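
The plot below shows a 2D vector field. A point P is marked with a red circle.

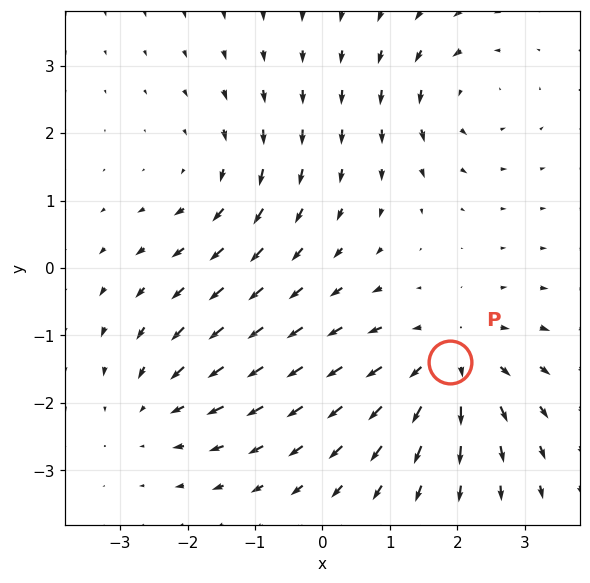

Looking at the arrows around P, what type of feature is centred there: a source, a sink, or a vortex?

source

At P (1.9, -1.4) the arrows spread outward. Divergence about +4, curl ≈0 — positive divergence with near-zero curl is a source.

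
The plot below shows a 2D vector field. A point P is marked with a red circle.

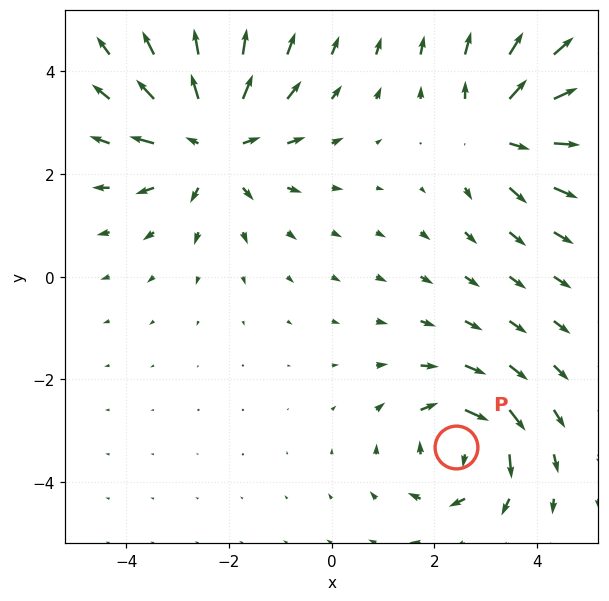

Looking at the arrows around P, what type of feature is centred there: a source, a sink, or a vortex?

vortex

At P (2.4, -3.3) the arrows circulate clockwise. Divergence ≈0, curl about -4 — near-zero divergence with nonzero curl is a vortex.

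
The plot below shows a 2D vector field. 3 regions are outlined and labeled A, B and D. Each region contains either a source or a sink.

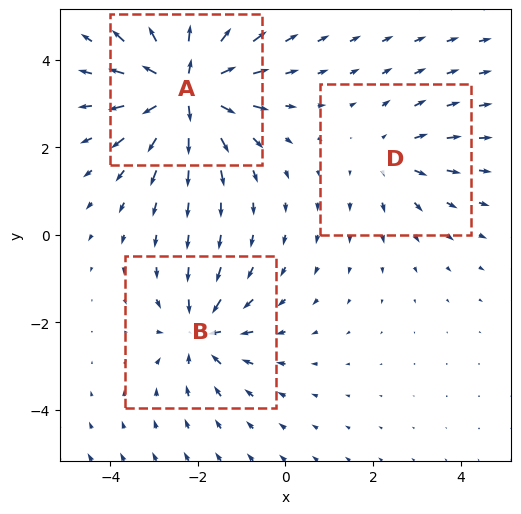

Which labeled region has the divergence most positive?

A

Divergence at each region's feature centre — A: about +7, B: about -4, D: about +2. Region A is most positive.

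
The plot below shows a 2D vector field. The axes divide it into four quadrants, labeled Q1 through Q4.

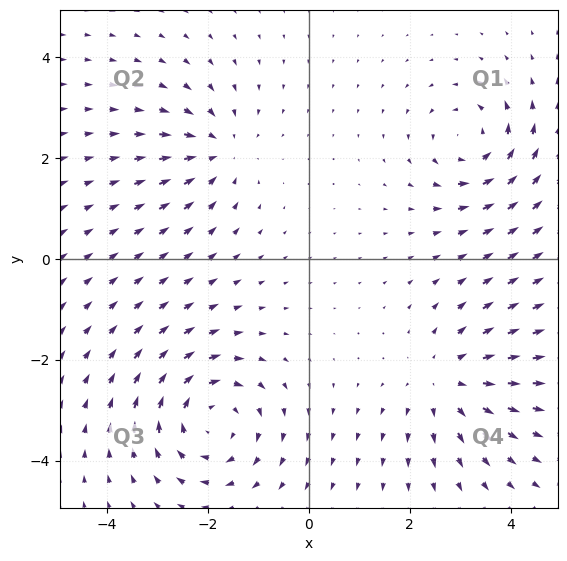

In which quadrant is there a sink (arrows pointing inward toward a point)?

The sink sits at approximately (-1.8, 2.1), which lies in quadrant Q2. The divergence there is about -3, negative as expected for a sink.

Q2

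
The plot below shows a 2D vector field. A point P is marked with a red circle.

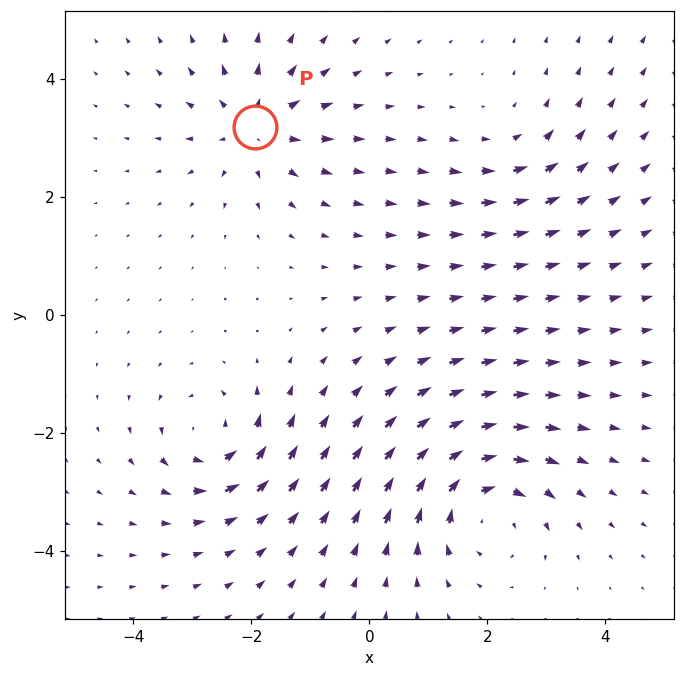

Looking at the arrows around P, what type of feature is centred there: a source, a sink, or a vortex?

At P (-1.9, 3.2) the arrows spread outward. Divergence about +4, curl ≈0 — positive divergence with near-zero curl is a source.

source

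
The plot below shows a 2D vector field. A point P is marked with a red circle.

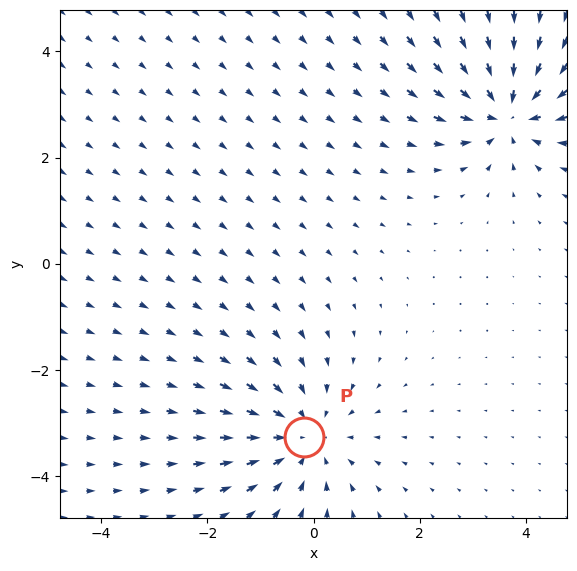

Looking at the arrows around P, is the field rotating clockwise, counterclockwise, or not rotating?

Near P at (-0.2, -3.3) the arrows show no circulation. The curl there is ≈0.

not rotating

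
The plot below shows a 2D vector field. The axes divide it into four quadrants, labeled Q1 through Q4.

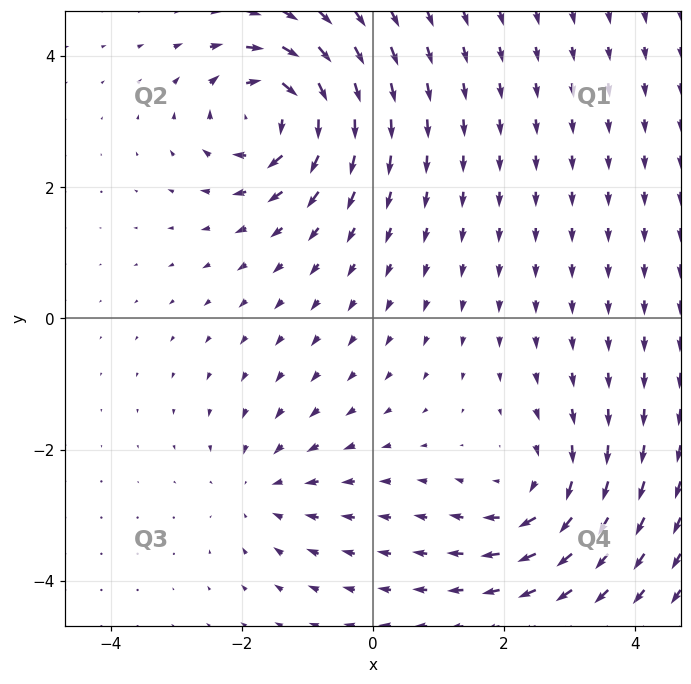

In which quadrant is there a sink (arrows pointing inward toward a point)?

Q3

The sink sits at approximately (-1.7, -2.6), which lies in quadrant Q3. The divergence there is about -3, negative as expected for a sink.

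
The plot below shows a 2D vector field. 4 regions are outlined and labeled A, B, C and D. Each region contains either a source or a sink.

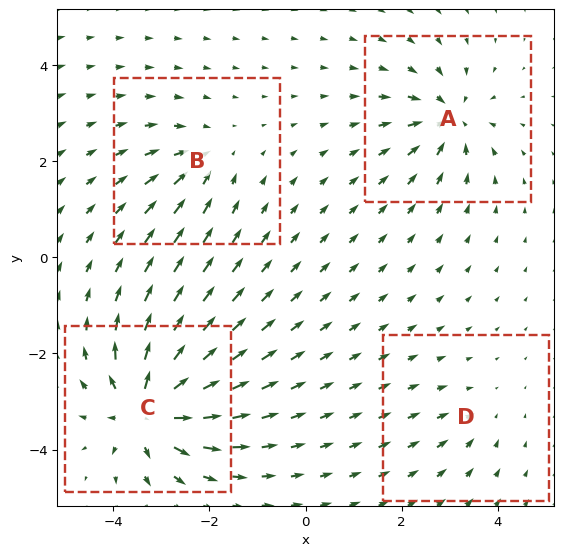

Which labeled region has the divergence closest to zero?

D

Divergence at each region's feature centre — A: about -6, B: about -4, C: about +9, D: about -3. Region D is closest to zero.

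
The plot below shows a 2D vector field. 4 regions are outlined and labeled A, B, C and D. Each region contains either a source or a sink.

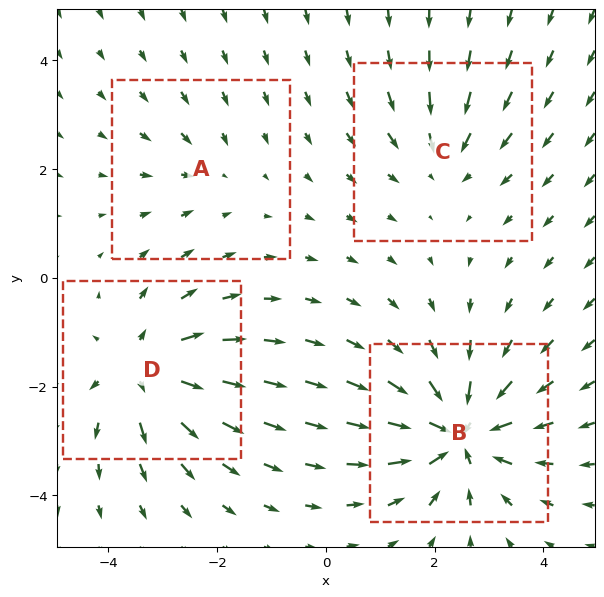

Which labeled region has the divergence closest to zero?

Divergence at each region's feature centre — A: about -2, B: about -7, C: about -3, D: about +5. Region A is closest to zero.

A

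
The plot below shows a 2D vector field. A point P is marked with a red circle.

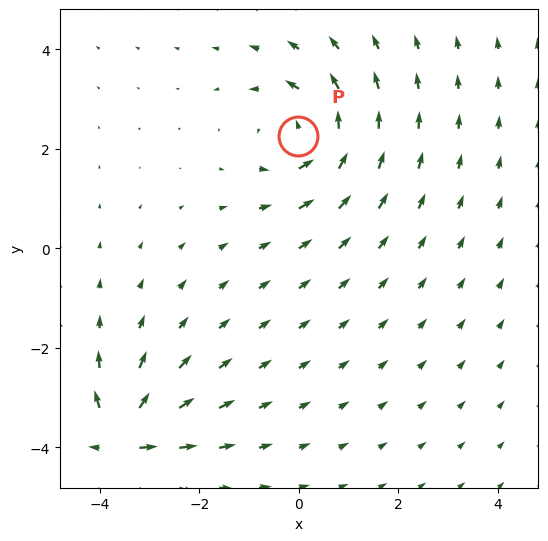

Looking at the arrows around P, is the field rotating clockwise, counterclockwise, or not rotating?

Near P at (-0.0, 2.3) the arrows circulate counterclockwise. The curl (z-component) there is about +3; positive curl means counterclockwise rotation.

counterclockwise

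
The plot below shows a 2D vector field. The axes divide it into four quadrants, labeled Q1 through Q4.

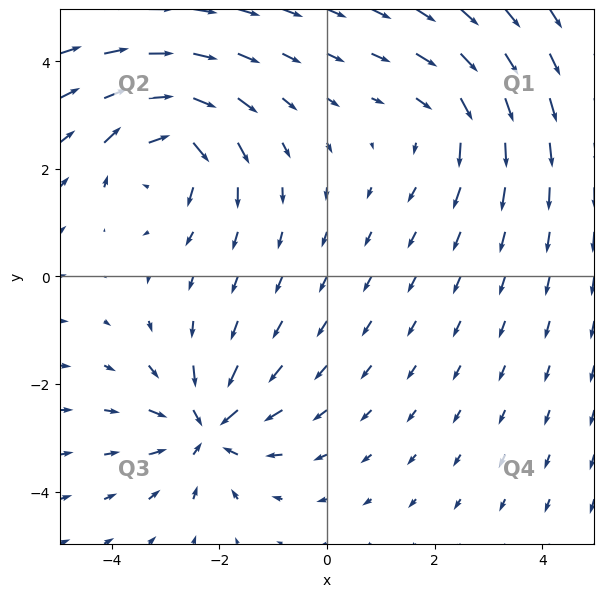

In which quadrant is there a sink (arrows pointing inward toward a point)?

Q3

The sink sits at approximately (-2.2, -2.8), which lies in quadrant Q3. The divergence there is about -5, negative as expected for a sink.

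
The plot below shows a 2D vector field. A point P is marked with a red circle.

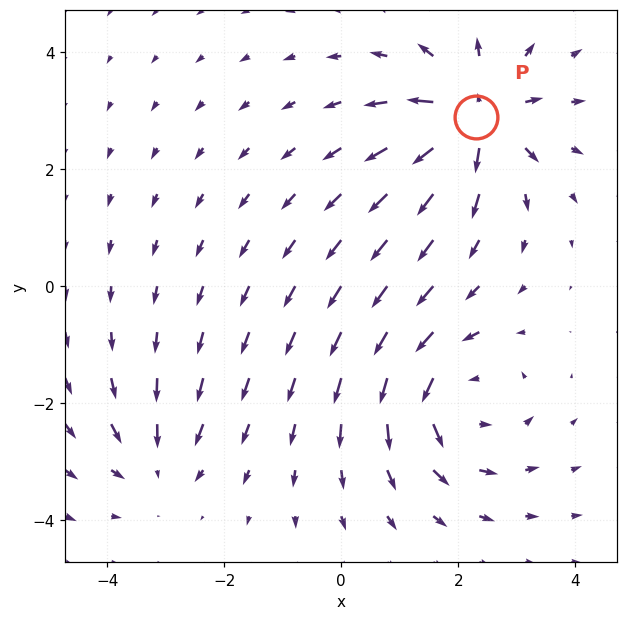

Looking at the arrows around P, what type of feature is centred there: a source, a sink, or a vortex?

At P (2.3, 2.9) the arrows spread outward. Divergence about +6, curl ≈0 — positive divergence with near-zero curl is a source.

source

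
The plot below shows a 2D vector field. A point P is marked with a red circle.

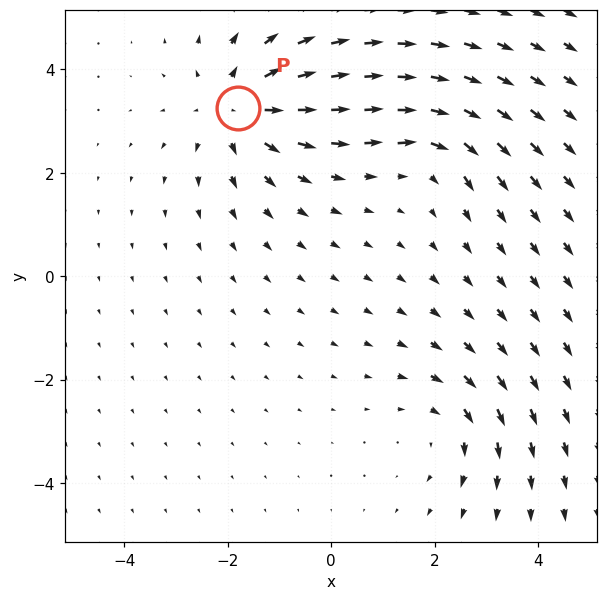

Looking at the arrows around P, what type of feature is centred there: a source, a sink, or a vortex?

source

At P (-1.8, 3.2) the arrows spread outward. Divergence about +4, curl ≈0 — positive divergence with near-zero curl is a source.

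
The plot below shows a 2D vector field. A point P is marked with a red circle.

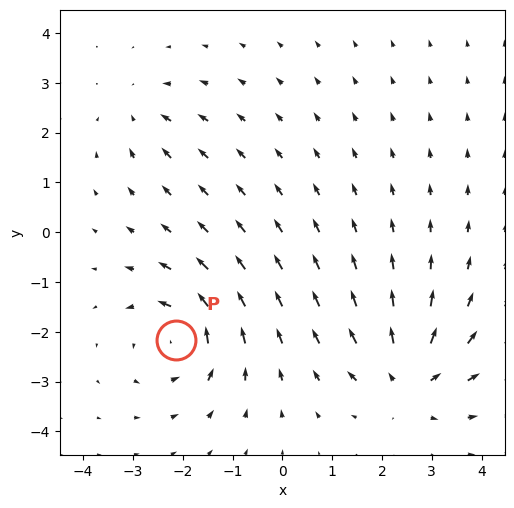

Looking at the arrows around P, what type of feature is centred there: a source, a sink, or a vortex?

vortex

At P (-2.1, -2.2) the arrows circulate counterclockwise. Divergence ≈0, curl about +6 — near-zero divergence with nonzero curl is a vortex.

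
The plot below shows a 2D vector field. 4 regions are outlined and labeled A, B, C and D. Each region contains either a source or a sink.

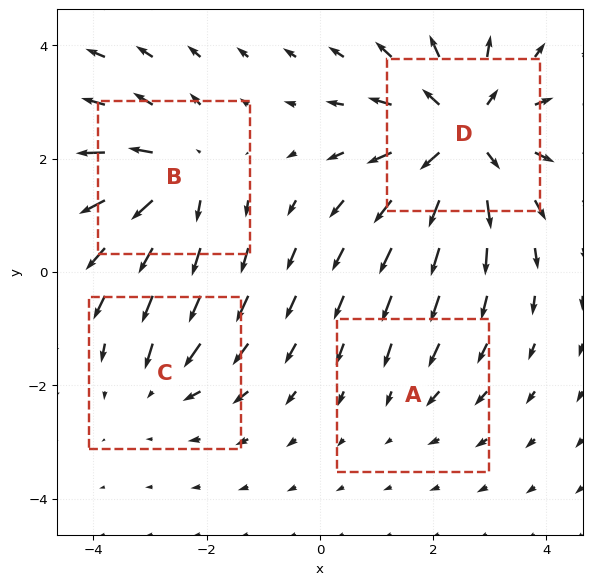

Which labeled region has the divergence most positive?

D

Divergence at each region's feature centre — A: about -2, B: about +4, C: about -3, D: about +6. Region D is most positive.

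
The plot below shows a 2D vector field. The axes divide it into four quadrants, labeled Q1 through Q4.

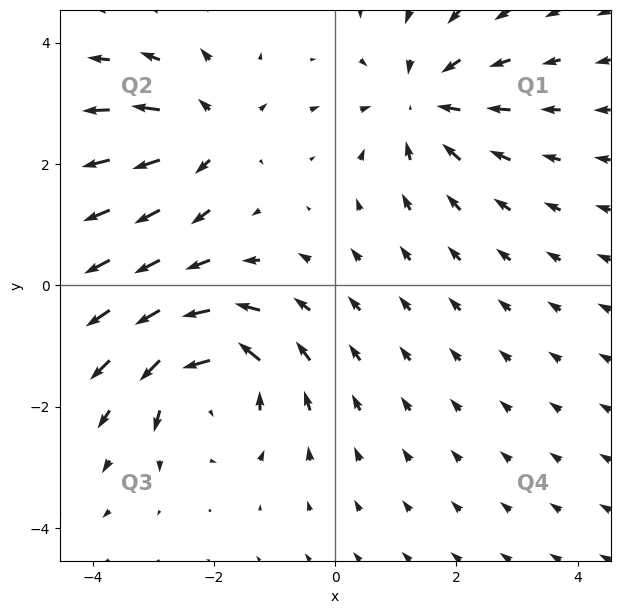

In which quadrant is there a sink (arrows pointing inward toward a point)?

Q1

The sink sits at approximately (1.5, 3.0), which lies in quadrant Q1. The divergence there is about -3, negative as expected for a sink.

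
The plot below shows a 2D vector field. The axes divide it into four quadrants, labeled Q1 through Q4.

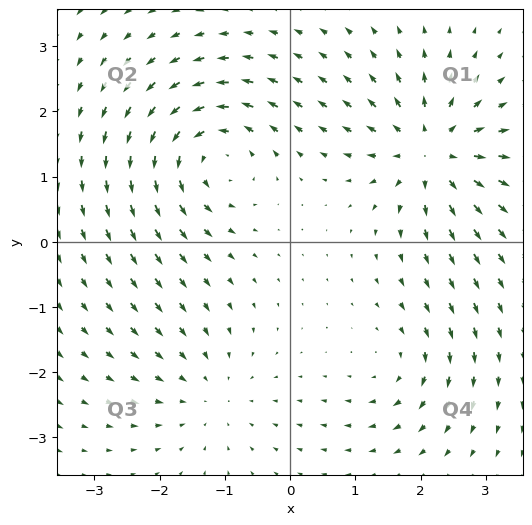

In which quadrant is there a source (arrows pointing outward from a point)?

The source sits at approximately (2.2, 1.4), which lies in quadrant Q1. The divergence there is about +6, positive as expected for a source.

Q1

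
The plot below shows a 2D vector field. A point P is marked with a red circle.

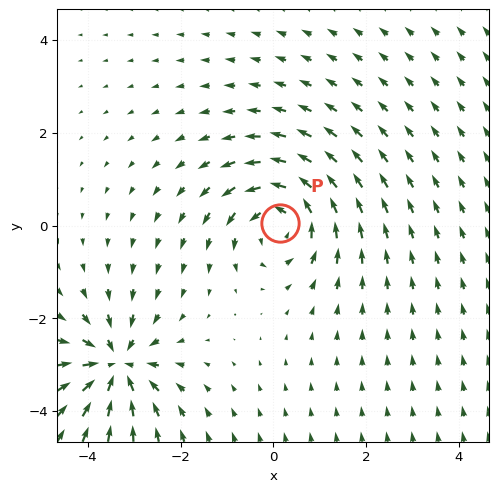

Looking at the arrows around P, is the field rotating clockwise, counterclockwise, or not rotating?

counterclockwise

Near P at (0.2, 0.1) the arrows circulate counterclockwise. The curl (z-component) there is about +4; positive curl means counterclockwise rotation.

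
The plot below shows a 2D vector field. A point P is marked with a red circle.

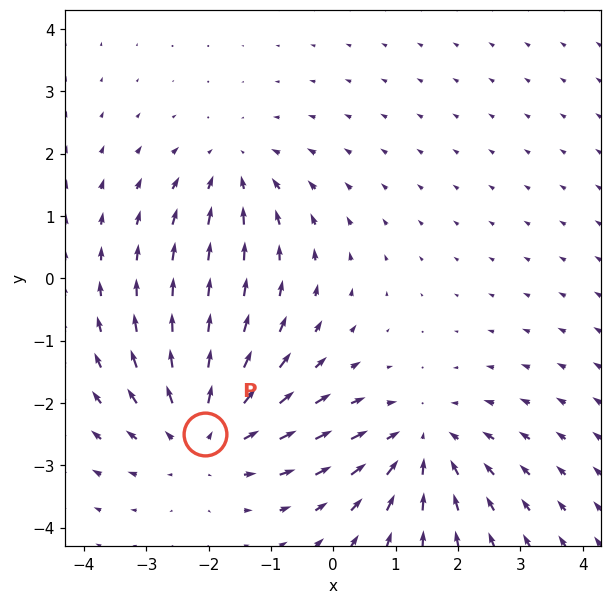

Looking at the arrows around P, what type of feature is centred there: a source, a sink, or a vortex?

At P (-2.1, -2.5) the arrows spread outward. Divergence about +4, curl ≈0 — positive divergence with near-zero curl is a source.

source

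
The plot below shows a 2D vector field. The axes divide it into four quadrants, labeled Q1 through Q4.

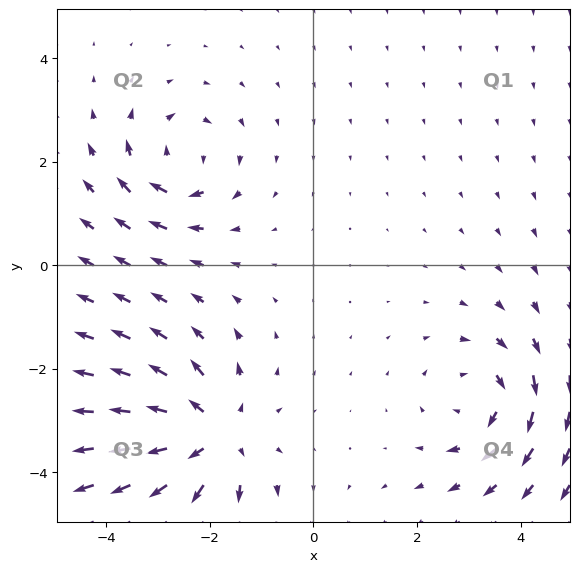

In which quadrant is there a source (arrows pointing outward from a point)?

The source sits at approximately (-2.0, -3.3), which lies in quadrant Q3. The divergence there is about +5, positive as expected for a source.

Q3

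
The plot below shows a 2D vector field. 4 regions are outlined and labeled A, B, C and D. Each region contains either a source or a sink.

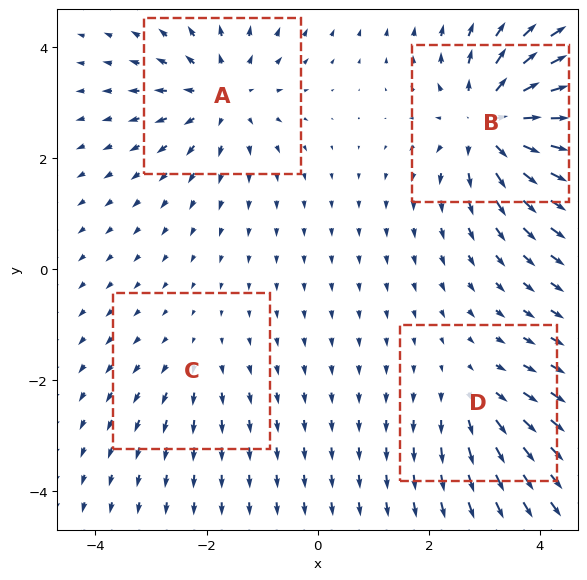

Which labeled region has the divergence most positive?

B

Divergence at each region's feature centre — A: about +5, B: about +7, C: about +2, D: about +3. Region B is most positive.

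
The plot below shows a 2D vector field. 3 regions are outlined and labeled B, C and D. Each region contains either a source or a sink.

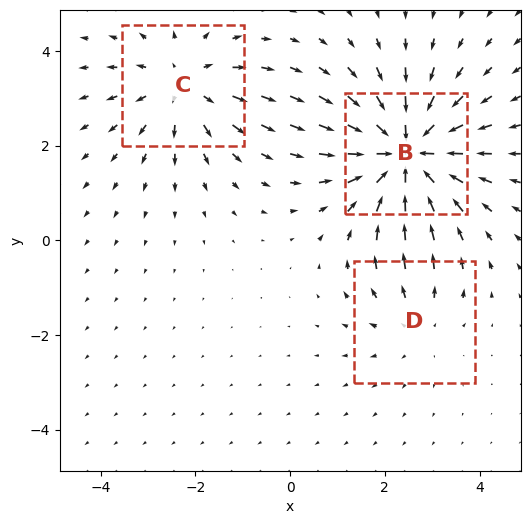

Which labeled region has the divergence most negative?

Divergence at each region's feature centre — B: about -5, C: about +3, D: about +2. Region B is most negative.

B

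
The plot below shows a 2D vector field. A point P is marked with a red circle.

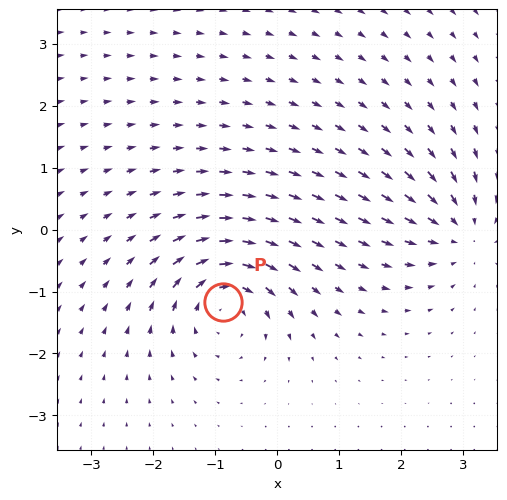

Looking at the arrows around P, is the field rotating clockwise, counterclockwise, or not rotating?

Near P at (-0.9, -1.2) the arrows circulate clockwise. The curl (z-component) there is about -7; negative curl means clockwise rotation.

clockwise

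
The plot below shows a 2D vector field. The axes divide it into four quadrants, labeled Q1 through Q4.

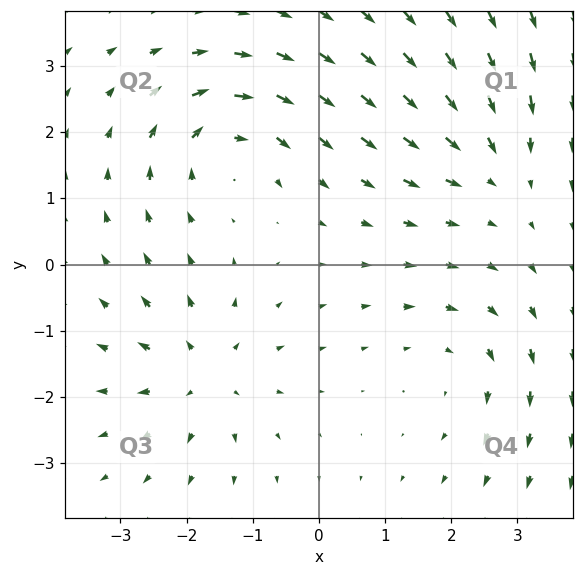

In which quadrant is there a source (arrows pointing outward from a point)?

Q3

The source sits at approximately (-1.7, -1.7), which lies in quadrant Q3. The divergence there is about +4, positive as expected for a source.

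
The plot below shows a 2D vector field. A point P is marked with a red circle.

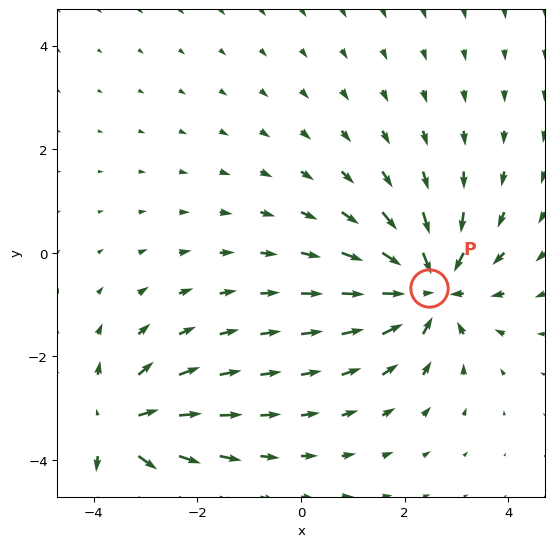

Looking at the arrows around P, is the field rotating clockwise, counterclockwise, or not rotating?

Near P at (2.5, -0.7) the arrows show no circulation. The curl there is ≈0.

not rotating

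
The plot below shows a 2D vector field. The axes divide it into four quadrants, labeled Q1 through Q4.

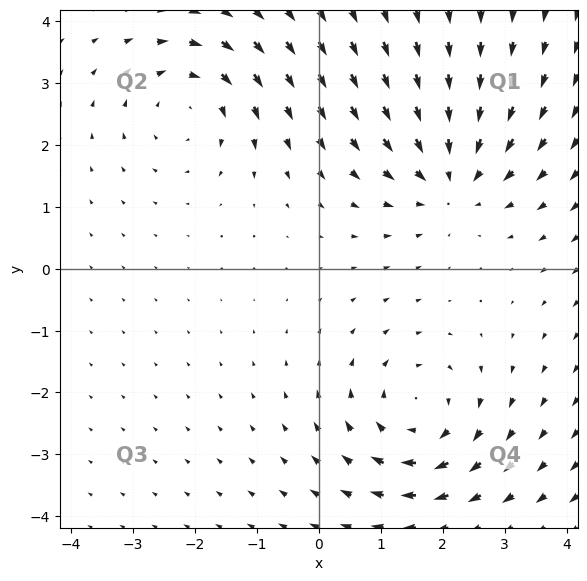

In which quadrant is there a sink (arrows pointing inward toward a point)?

The sink sits at approximately (2.1, 1.5), which lies in quadrant Q1. The divergence there is about -4, negative as expected for a sink.

Q1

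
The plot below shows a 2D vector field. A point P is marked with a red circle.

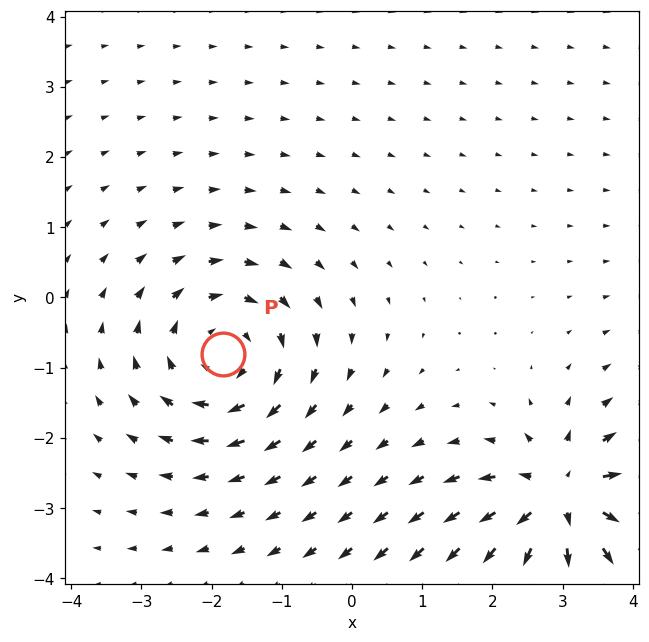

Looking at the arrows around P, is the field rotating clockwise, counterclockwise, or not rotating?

Near P at (-1.8, -0.8) the arrows circulate clockwise. The curl (z-component) there is about -3; negative curl means clockwise rotation.

clockwise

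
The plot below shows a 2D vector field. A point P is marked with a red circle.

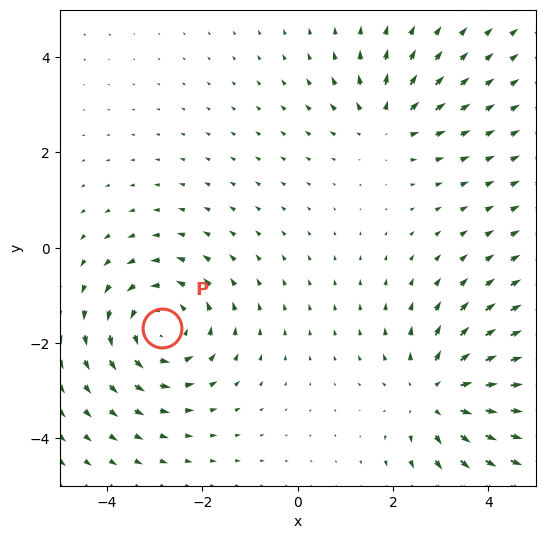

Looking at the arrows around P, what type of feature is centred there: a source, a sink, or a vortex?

At P (-2.9, -1.7) the arrows circulate counterclockwise. Divergence ≈0, curl about +4 — near-zero divergence with nonzero curl is a vortex.

vortex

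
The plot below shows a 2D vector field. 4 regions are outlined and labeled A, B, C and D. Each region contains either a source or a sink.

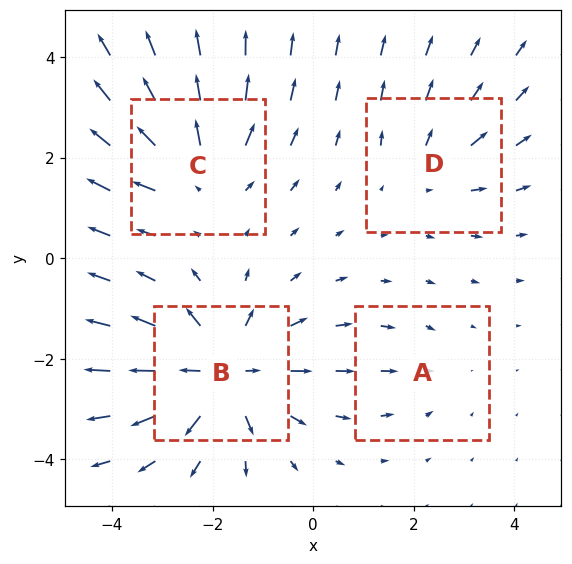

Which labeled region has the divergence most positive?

Divergence at each region's feature centre — A: about -2, B: about +7, C: about +5, D: about +3. Region B is most positive.

B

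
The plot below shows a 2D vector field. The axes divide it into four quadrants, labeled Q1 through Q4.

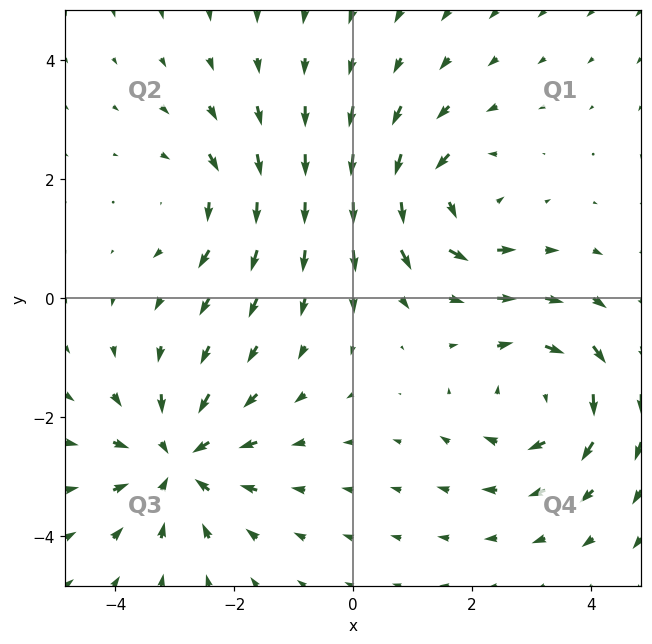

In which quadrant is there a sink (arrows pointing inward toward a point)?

The sink sits at approximately (-3.0, -2.7), which lies in quadrant Q3. The divergence there is about -4, negative as expected for a sink.

Q3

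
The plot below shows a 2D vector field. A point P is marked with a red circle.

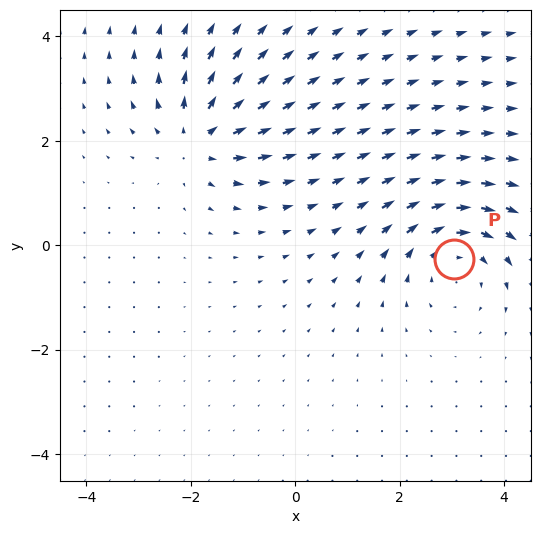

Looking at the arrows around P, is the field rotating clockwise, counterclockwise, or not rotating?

Near P at (3.0, -0.3) the arrows circulate clockwise. The curl (z-component) there is about -5; negative curl means clockwise rotation.

clockwise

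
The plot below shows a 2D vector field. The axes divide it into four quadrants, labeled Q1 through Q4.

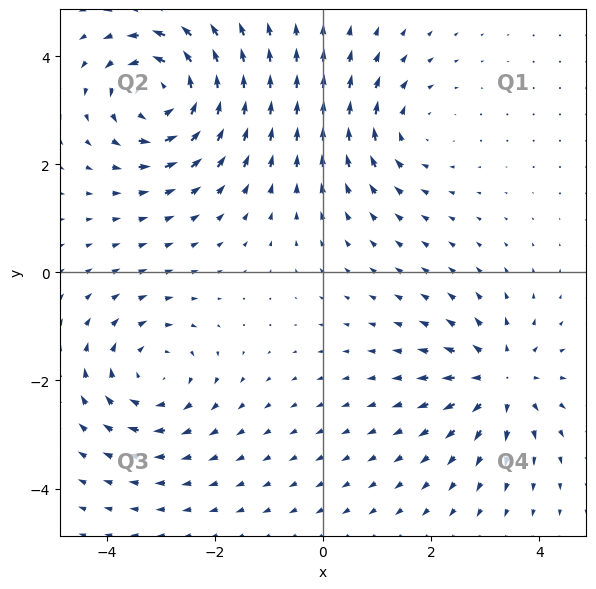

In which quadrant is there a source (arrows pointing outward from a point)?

Q4

The source sits at approximately (3.3, -2.0), which lies in quadrant Q4. The divergence there is about +4, positive as expected for a source.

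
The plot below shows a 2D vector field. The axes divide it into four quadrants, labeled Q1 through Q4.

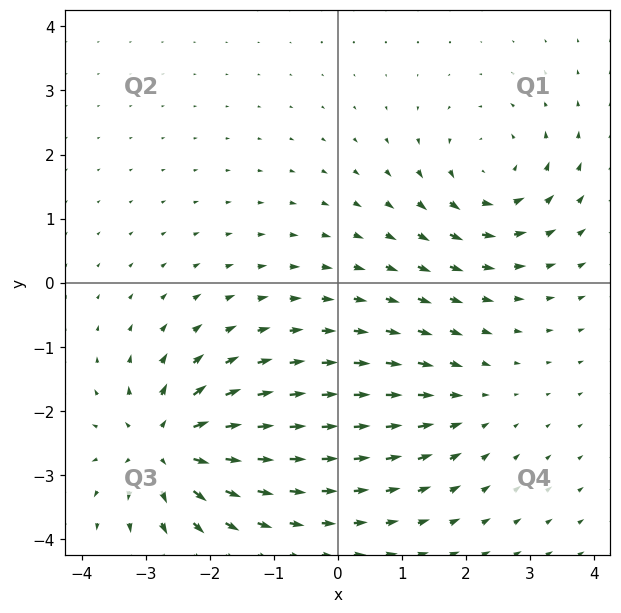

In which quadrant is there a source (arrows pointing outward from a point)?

Q3

The source sits at approximately (-2.7, -2.6), which lies in quadrant Q3. The divergence there is about +7, positive as expected for a source.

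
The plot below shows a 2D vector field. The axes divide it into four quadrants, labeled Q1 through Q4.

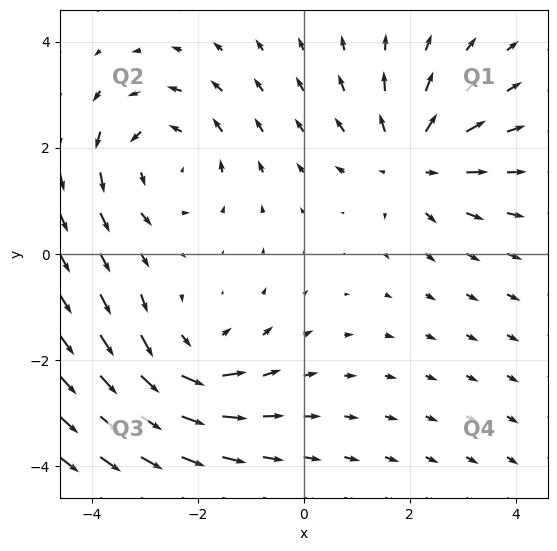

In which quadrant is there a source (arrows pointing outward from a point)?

Q1

The source sits at approximately (2.0, 1.7), which lies in quadrant Q1. The divergence there is about +4, positive as expected for a source.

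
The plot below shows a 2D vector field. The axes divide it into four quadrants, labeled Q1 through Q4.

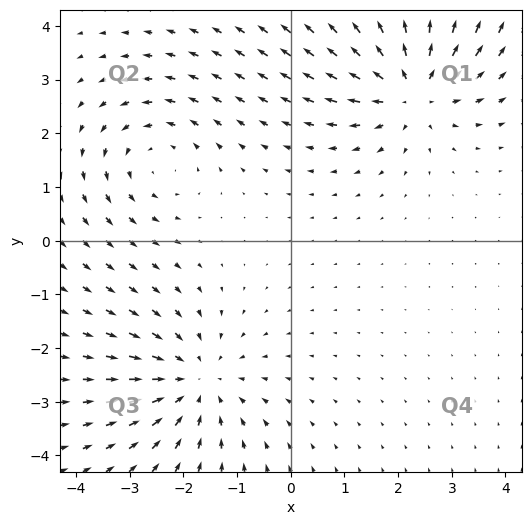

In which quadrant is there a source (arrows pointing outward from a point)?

Q1

The source sits at approximately (2.2, 2.9), which lies in quadrant Q1. The divergence there is about +5, positive as expected for a source.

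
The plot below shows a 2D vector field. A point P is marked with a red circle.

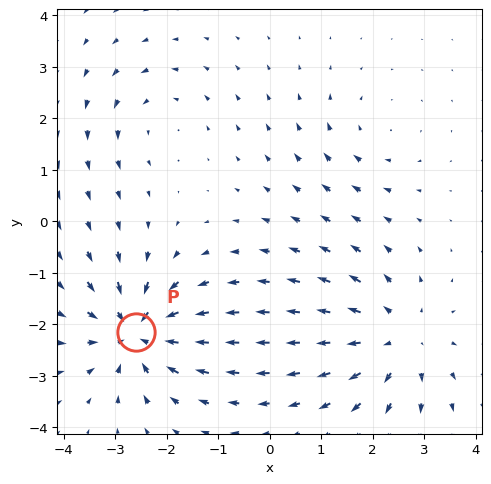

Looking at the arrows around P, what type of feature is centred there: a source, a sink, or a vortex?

sink

At P (-2.6, -2.2) the arrows converge inward. Divergence about -6, curl ≈0 — negative divergence with near-zero curl is a sink.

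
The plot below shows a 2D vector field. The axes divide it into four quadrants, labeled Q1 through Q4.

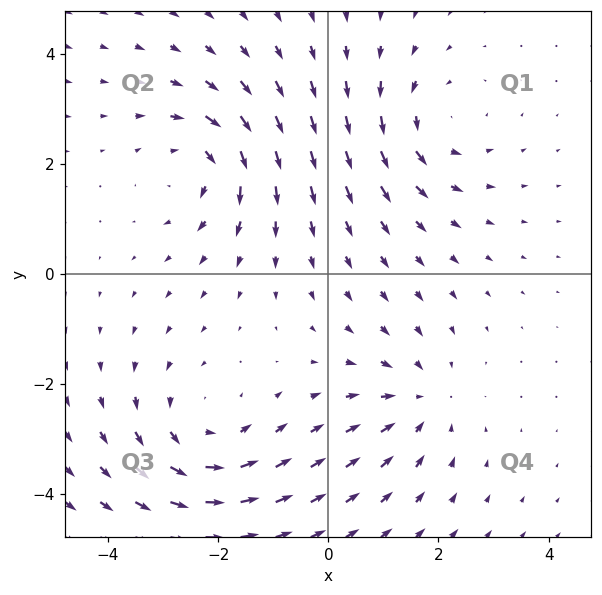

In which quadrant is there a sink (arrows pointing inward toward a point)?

Q4

The sink sits at approximately (1.7, -2.3), which lies in quadrant Q4. The divergence there is about -2, negative as expected for a sink.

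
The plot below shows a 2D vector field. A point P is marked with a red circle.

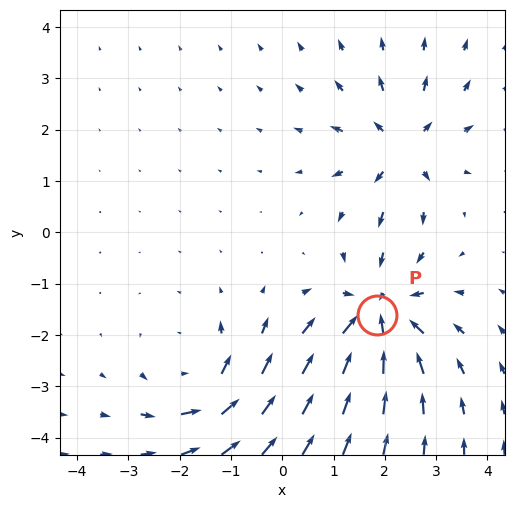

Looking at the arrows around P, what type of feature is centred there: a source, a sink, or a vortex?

At P (1.9, -1.6) the arrows converge inward. Divergence about -4, curl ≈0 — negative divergence with near-zero curl is a sink.

sink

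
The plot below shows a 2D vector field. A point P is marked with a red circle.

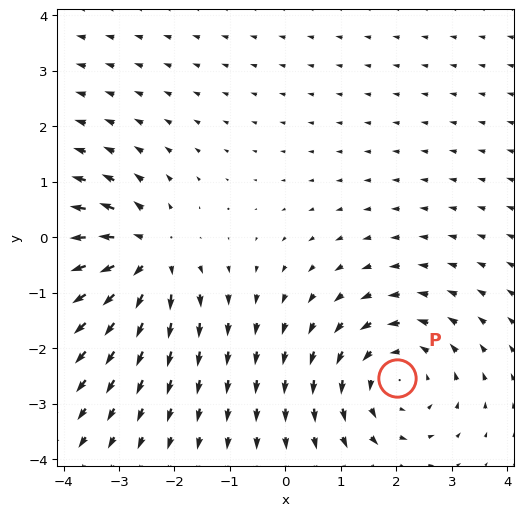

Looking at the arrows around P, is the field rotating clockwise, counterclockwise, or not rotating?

Near P at (2.0, -2.5) the arrows circulate counterclockwise. The curl (z-component) there is about +2; positive curl means counterclockwise rotation.

counterclockwise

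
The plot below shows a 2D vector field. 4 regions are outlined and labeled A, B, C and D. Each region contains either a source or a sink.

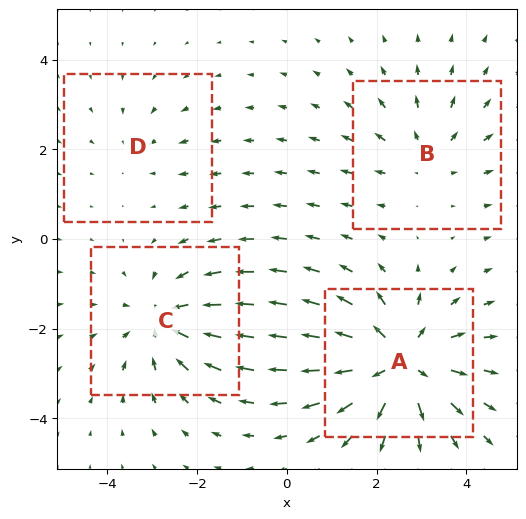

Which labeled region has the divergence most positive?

Divergence at each region's feature centre — A: about +6, B: about +3, C: about -4, D: about -2. Region A is most positive.

A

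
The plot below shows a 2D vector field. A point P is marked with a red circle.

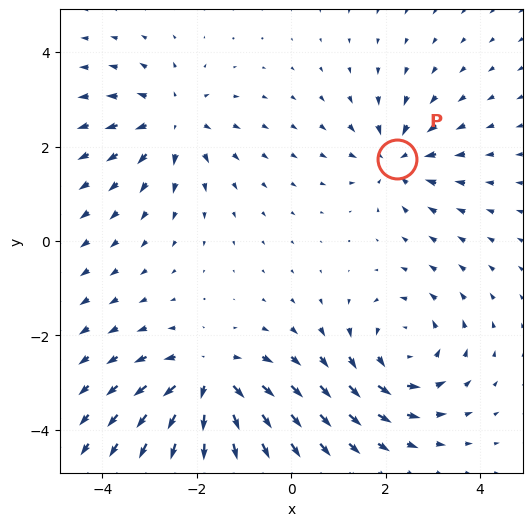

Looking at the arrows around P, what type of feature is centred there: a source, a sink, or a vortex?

sink

At P (2.2, 1.7) the arrows converge inward. Divergence about -4, curl ≈0 — negative divergence with near-zero curl is a sink.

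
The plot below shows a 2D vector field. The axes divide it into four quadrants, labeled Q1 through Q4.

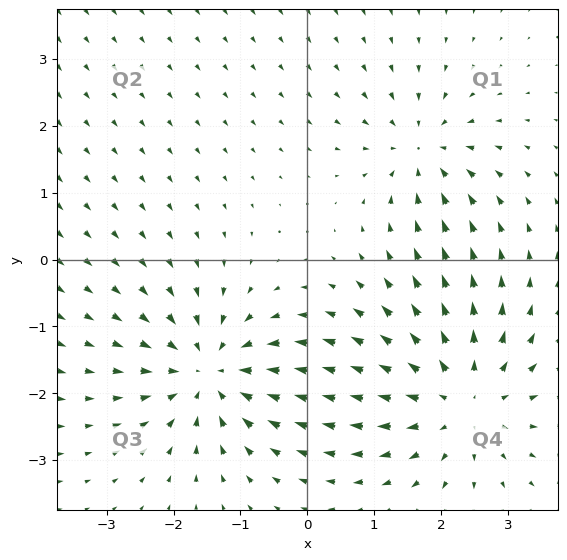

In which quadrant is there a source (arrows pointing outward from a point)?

The source sits at approximately (2.3, -2.1), which lies in quadrant Q4. The divergence there is about +4, positive as expected for a source.

Q4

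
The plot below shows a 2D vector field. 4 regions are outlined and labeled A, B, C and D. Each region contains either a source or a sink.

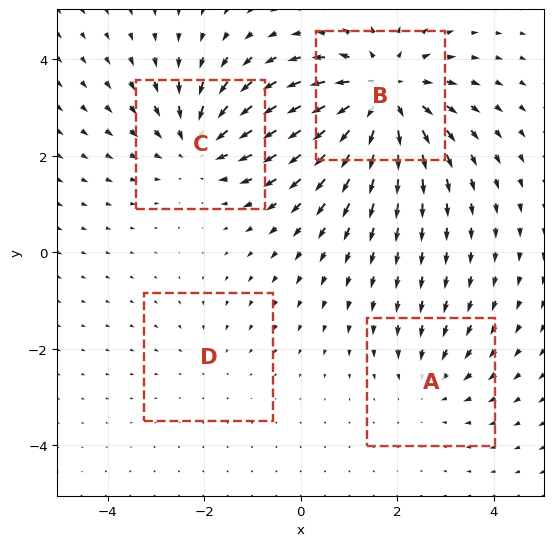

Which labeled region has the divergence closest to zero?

Divergence at each region's feature centre — A: about -3, B: about +6, C: about -4, D: about -2. Region D is closest to zero.

D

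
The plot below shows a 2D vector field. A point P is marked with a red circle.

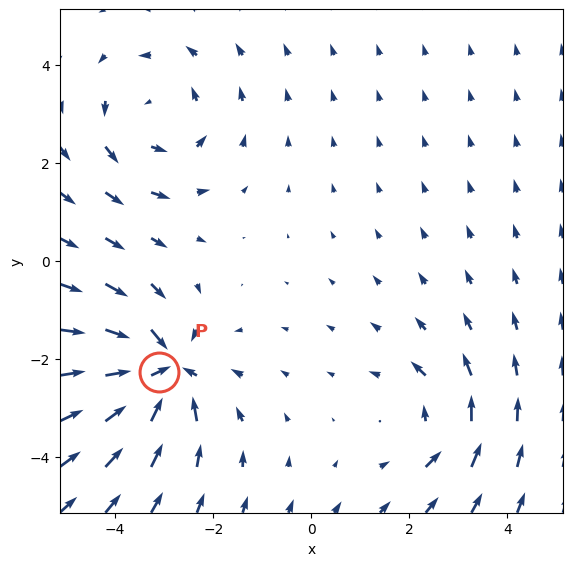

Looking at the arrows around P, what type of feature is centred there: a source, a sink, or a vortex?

At P (-3.1, -2.3) the arrows converge inward. Divergence about -6, curl ≈0 — negative divergence with near-zero curl is a sink.

sink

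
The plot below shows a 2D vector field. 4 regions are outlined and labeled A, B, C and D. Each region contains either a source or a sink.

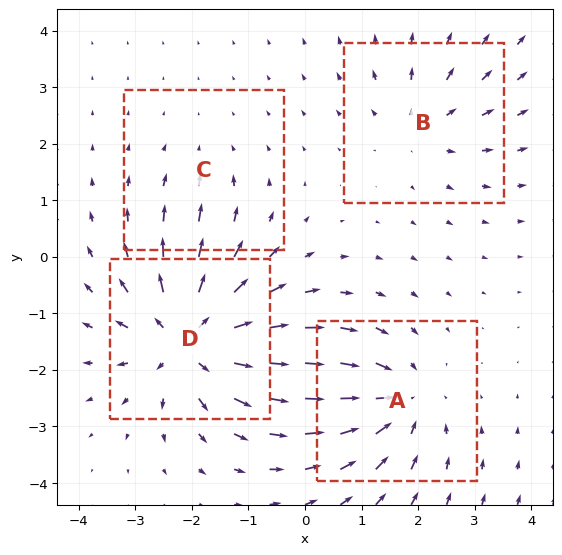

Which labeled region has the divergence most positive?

D

Divergence at each region's feature centre — A: about -5, B: about +3, C: about -2, D: about +7. Region D is most positive.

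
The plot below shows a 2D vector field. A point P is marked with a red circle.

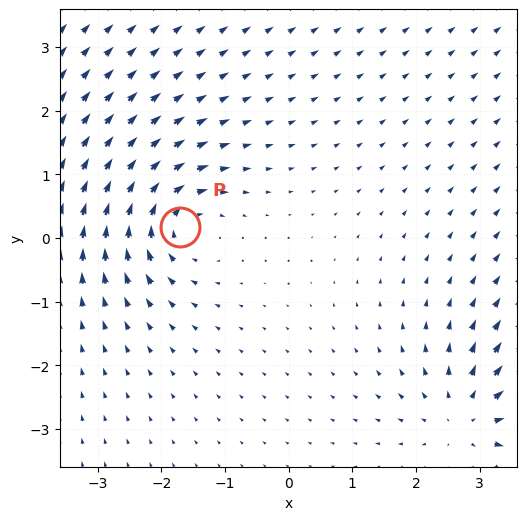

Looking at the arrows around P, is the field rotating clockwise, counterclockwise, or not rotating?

Near P at (-1.7, 0.2) the arrows circulate clockwise. The curl (z-component) there is about -4; negative curl means clockwise rotation.

clockwise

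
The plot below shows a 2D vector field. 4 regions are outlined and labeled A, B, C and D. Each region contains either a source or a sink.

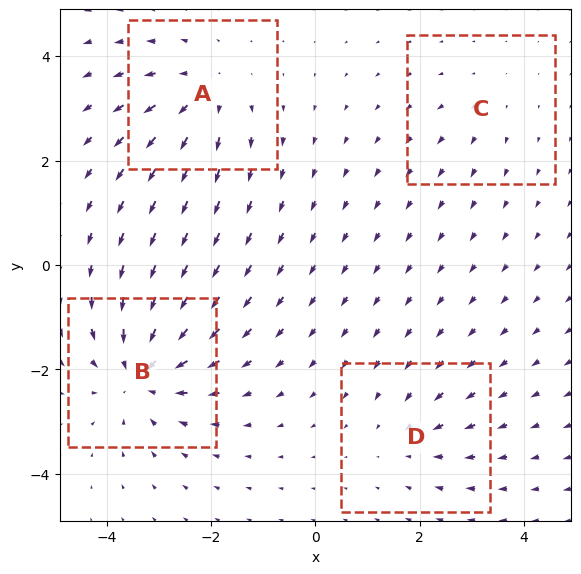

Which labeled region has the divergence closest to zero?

Divergence at each region's feature centre — A: about +4, B: about -6, C: about +2, D: about -3. Region C is closest to zero.

C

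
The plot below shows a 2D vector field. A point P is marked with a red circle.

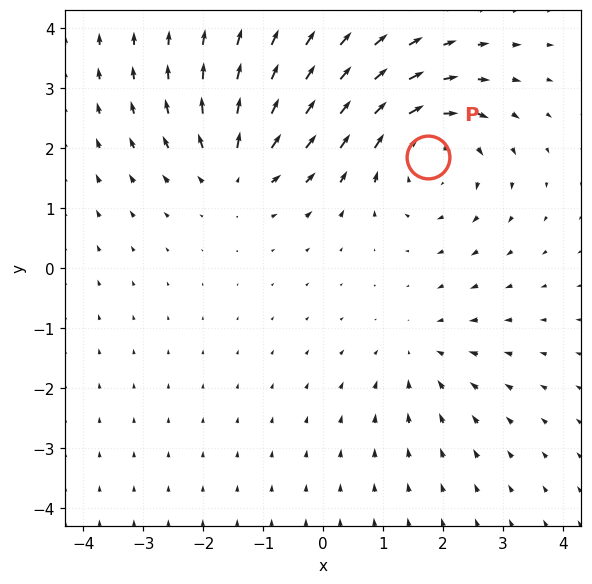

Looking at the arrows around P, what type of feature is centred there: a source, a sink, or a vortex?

vortex

At P (1.7, 1.9) the arrows circulate clockwise. Divergence ≈0, curl about -4 — near-zero divergence with nonzero curl is a vortex.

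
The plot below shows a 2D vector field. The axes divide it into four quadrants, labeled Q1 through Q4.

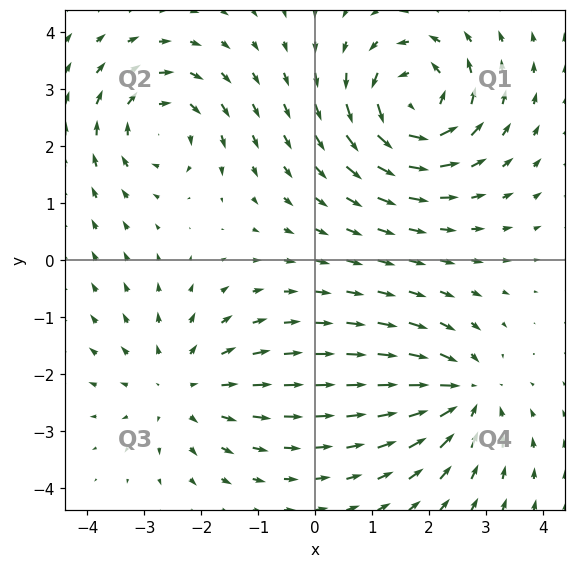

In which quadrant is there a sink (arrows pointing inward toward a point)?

The sink sits at approximately (2.6, -2.4), which lies in quadrant Q4. The divergence there is about -4, negative as expected for a sink.

Q4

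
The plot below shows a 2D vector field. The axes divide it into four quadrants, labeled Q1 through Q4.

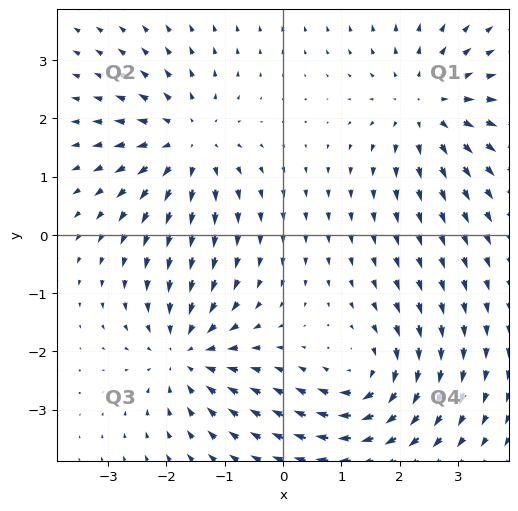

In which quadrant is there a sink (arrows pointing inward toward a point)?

Q3

The sink sits at approximately (-1.7, -2.0), which lies in quadrant Q3. The divergence there is about -5, negative as expected for a sink.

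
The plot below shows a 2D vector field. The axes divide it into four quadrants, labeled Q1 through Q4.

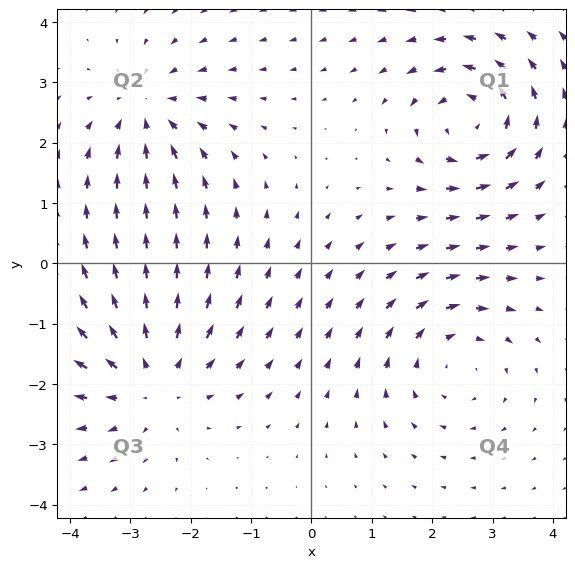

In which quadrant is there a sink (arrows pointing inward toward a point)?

Q2

The sink sits at approximately (-2.7, 2.5), which lies in quadrant Q2. The divergence there is about -4, negative as expected for a sink.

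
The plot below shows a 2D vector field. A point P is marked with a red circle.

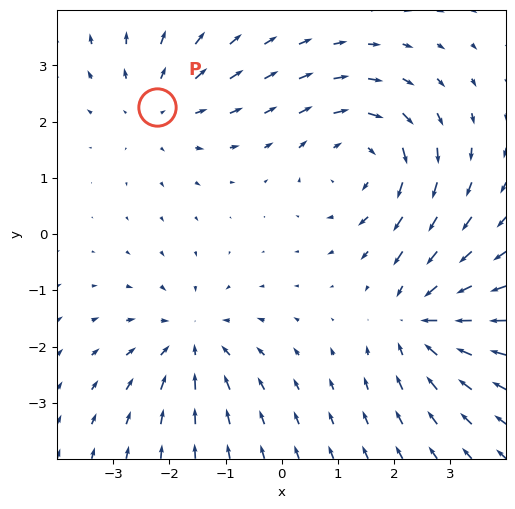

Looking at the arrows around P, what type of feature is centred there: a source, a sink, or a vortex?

At P (-2.2, 2.3) the arrows spread outward. Divergence about +3, curl ≈0 — positive divergence with near-zero curl is a source.

source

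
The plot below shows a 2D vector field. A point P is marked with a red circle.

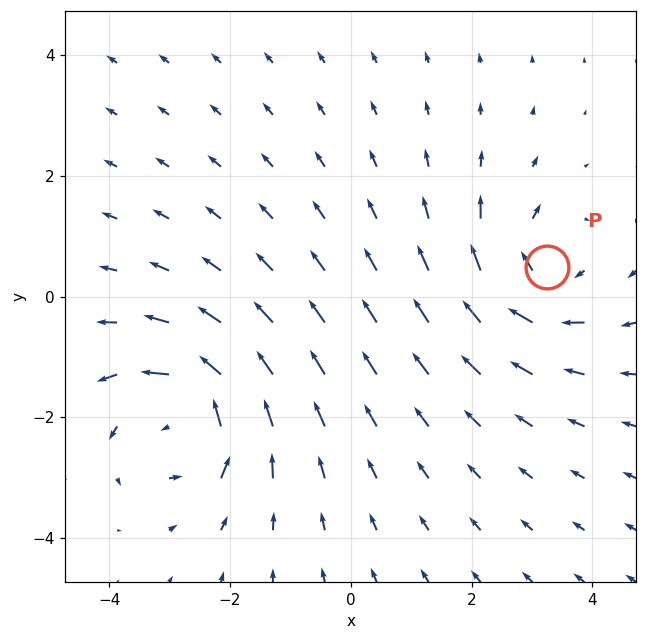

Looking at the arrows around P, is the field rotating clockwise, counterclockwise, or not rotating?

Near P at (3.3, 0.5) the arrows circulate clockwise. The curl (z-component) there is about -5; negative curl means clockwise rotation.

clockwise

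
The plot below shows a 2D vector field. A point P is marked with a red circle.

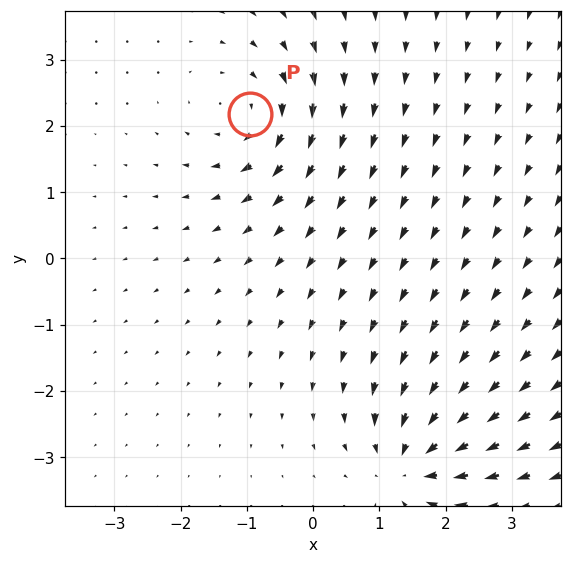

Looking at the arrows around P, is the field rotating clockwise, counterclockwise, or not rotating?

Near P at (-0.9, 2.2) the arrows circulate clockwise. The curl (z-component) there is about -5; negative curl means clockwise rotation.

clockwise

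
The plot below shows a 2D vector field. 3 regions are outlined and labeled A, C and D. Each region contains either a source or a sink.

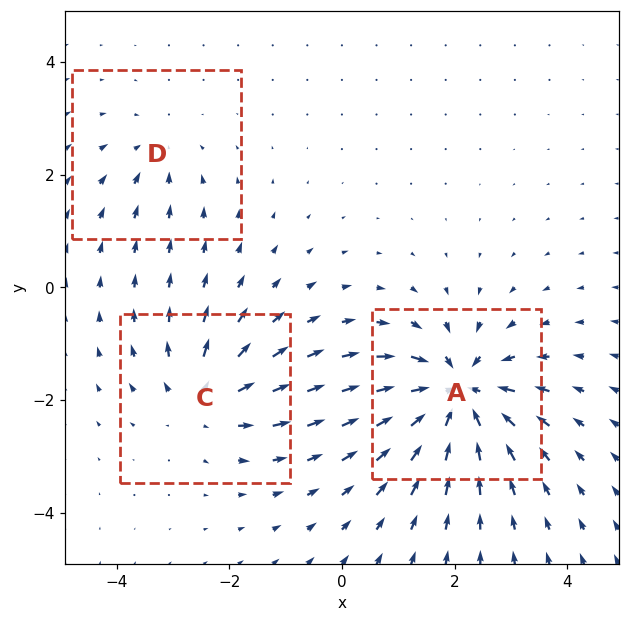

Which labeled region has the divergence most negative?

Divergence at each region's feature centre — A: about -6, C: about +4, D: about -2. Region A is most negative.

A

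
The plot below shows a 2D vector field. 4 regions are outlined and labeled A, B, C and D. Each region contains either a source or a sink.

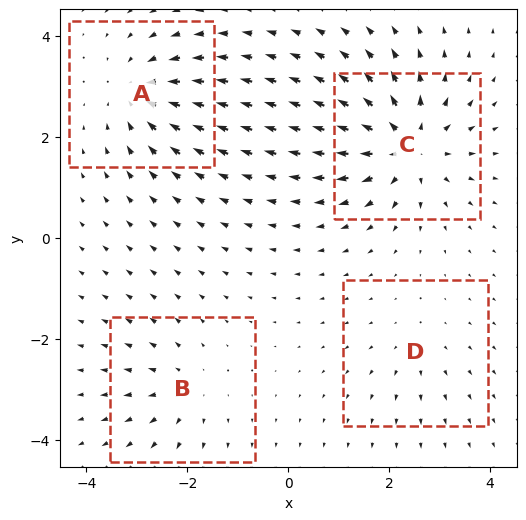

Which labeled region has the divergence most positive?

C

Divergence at each region's feature centre — A: about -5, B: about +3, C: about +7, D: about +2. Region C is most positive.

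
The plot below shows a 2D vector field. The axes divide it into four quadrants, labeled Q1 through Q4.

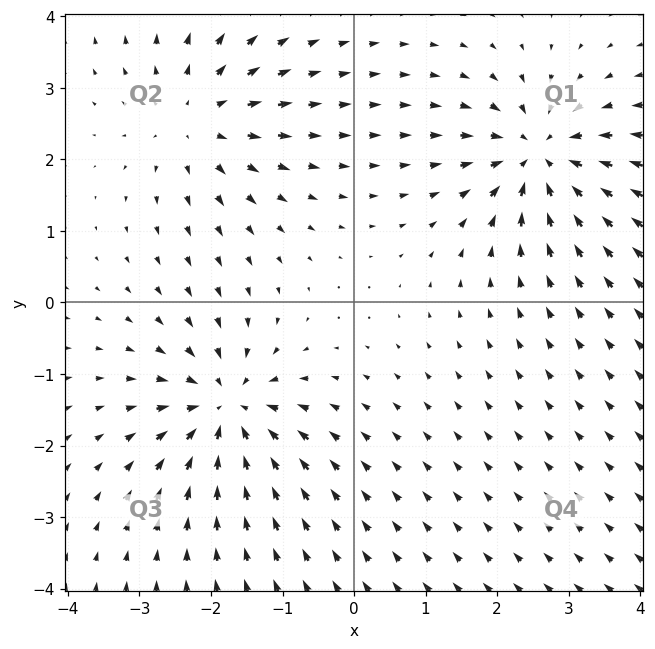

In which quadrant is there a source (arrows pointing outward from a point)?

The source sits at approximately (-2.2, 2.6), which lies in quadrant Q2. The divergence there is about +5, positive as expected for a source.

Q2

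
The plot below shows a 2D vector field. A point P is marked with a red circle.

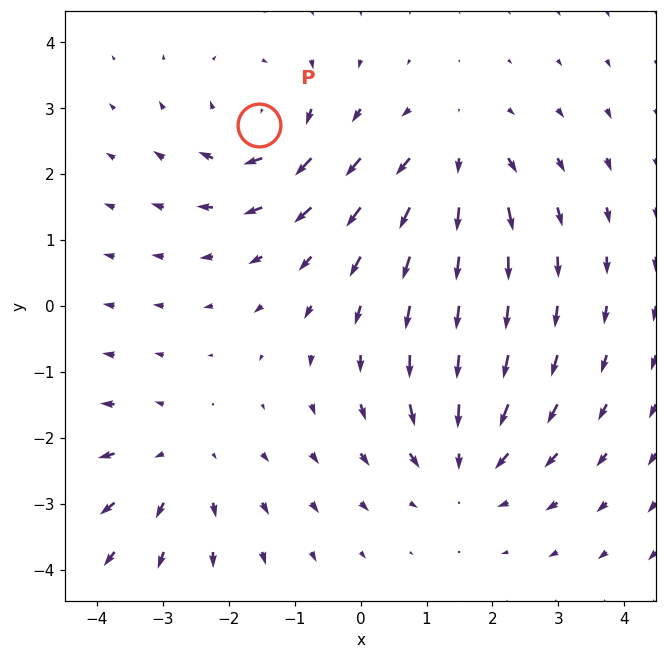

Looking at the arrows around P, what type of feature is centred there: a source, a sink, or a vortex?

vortex

At P (-1.5, 2.8) the arrows circulate clockwise. Divergence ≈0, curl about -4 — near-zero divergence with nonzero curl is a vortex.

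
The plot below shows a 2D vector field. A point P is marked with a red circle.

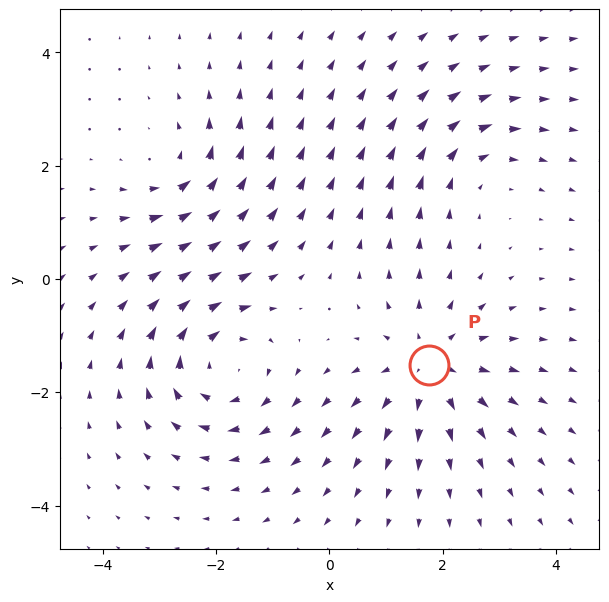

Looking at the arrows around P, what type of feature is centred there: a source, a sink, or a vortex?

source

At P (1.8, -1.5) the arrows spread outward. Divergence about +4, curl ≈0 — positive divergence with near-zero curl is a source.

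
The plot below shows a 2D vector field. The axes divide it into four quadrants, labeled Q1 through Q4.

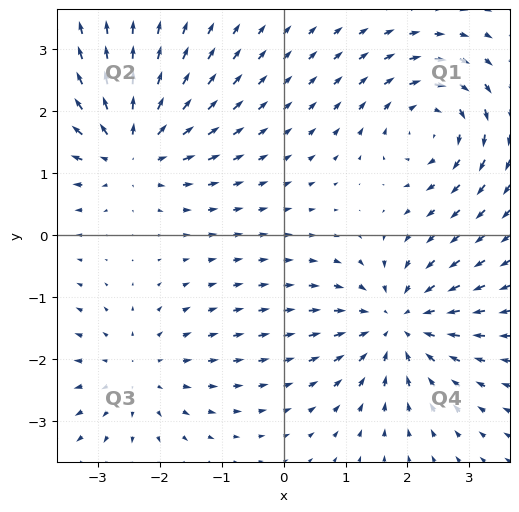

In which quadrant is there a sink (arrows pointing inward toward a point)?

The sink sits at approximately (1.8, -1.4), which lies in quadrant Q4. The divergence there is about -4, negative as expected for a sink.

Q4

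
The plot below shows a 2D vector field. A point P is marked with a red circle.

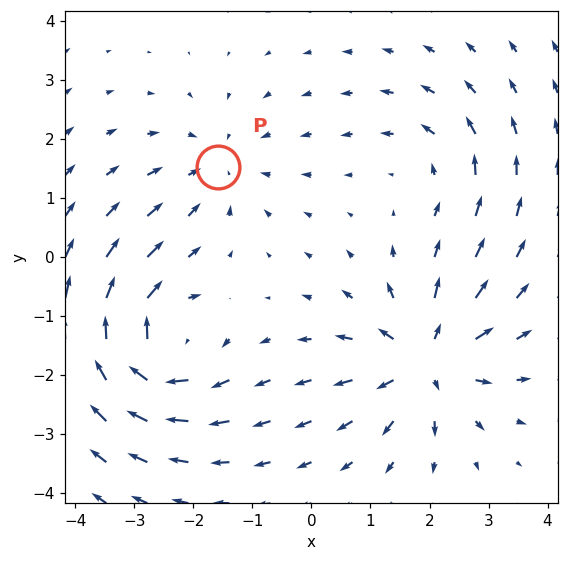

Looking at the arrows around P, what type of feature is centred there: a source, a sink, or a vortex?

At P (-1.6, 1.5) the arrows converge inward. Divergence about -3, curl ≈0 — negative divergence with near-zero curl is a sink.

sink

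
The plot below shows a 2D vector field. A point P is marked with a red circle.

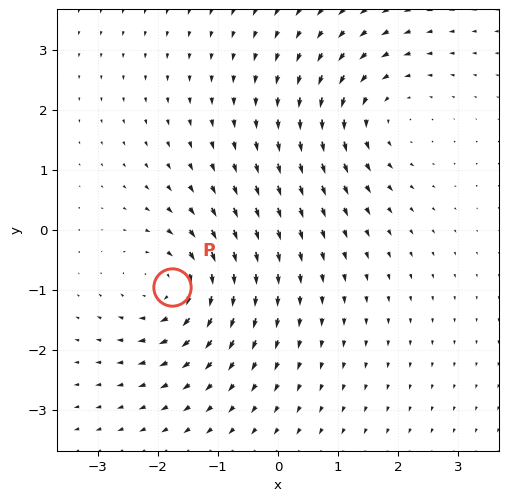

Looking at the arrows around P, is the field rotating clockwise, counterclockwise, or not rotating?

clockwise

Near P at (-1.8, -0.9) the arrows circulate clockwise. The curl (z-component) there is about -5; negative curl means clockwise rotation.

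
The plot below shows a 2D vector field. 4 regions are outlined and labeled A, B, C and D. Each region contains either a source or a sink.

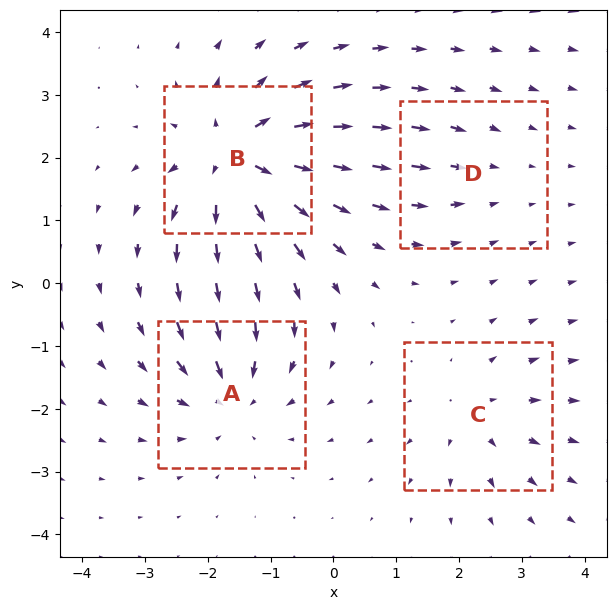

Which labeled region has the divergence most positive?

Divergence at each region's feature centre — A: about -5, B: about +8, C: about +4, D: about -2. Region B is most positive.

B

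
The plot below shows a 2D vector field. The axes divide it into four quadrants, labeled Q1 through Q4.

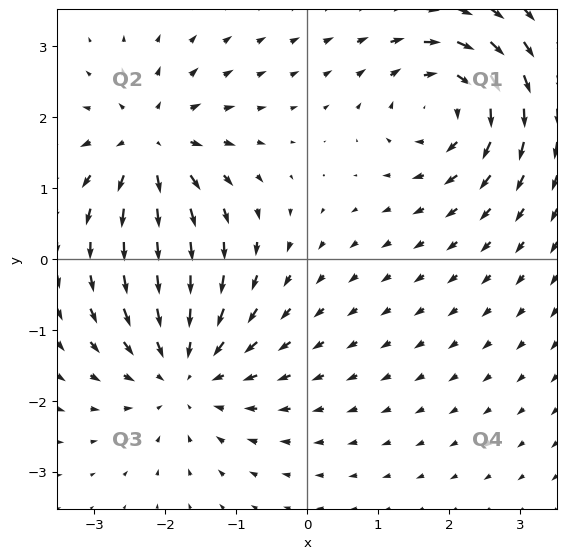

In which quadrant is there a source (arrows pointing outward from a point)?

Q2

The source sits at approximately (-2.2, 1.6), which lies in quadrant Q2. The divergence there is about +5, positive as expected for a source.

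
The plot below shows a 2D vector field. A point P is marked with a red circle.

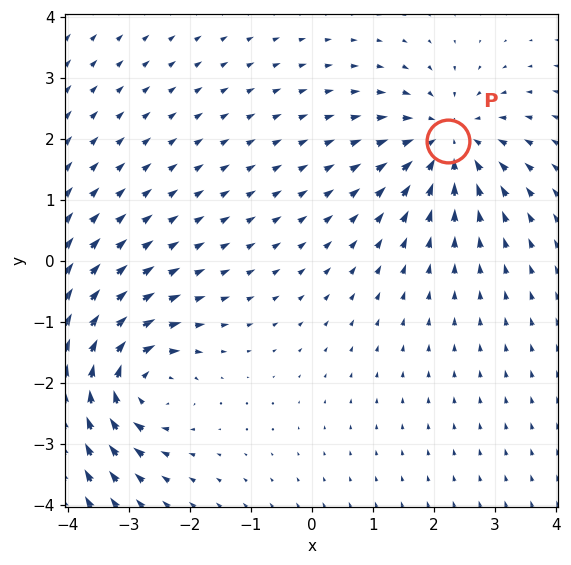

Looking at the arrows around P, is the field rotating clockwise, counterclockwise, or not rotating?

Near P at (2.2, 2.0) the arrows show no circulation. The curl there is ≈0.

not rotating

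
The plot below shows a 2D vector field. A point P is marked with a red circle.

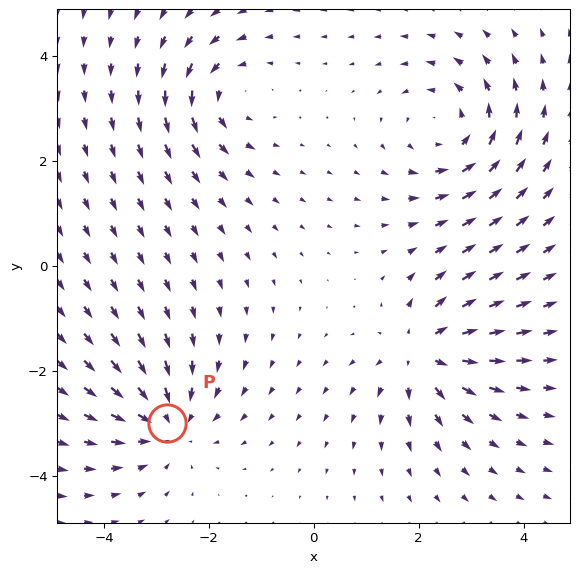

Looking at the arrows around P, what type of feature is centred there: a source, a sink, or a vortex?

At P (-2.8, -3.0) the arrows converge inward. Divergence about -4, curl ≈0 — negative divergence with near-zero curl is a sink.

sink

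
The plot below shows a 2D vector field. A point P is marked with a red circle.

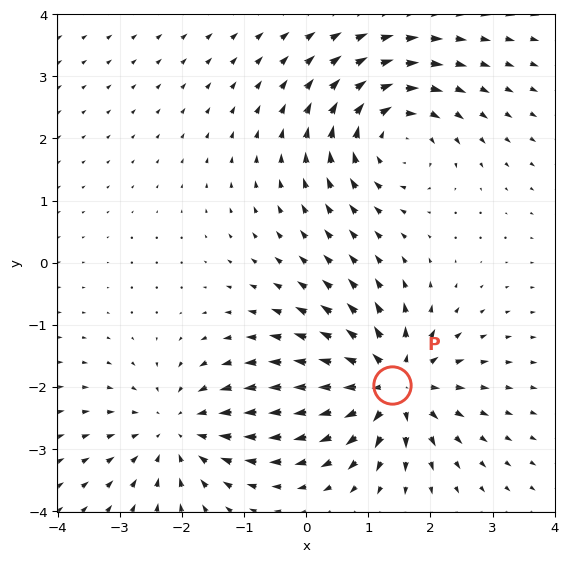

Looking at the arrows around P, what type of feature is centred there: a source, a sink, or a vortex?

source

At P (1.4, -2.0) the arrows spread outward. Divergence about +7, curl ≈0 — positive divergence with near-zero curl is a source.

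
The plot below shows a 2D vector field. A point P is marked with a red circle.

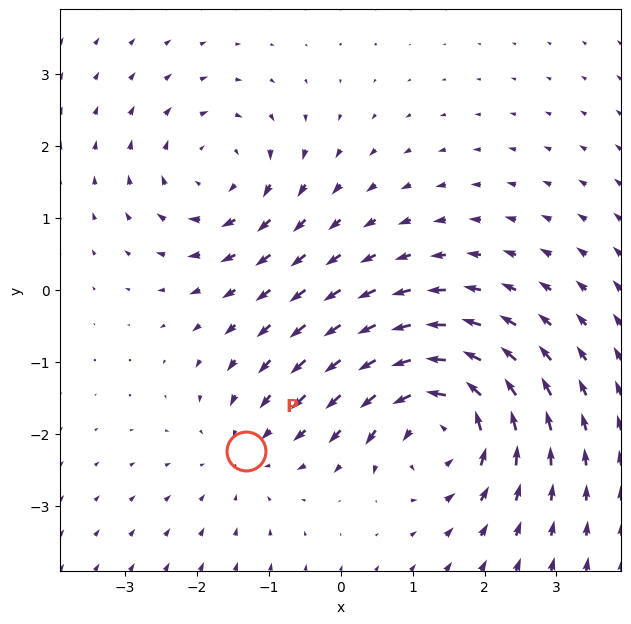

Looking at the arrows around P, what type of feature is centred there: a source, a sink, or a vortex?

sink

At P (-1.3, -2.2) the arrows converge inward. Divergence about -2, curl ≈0 — negative divergence with near-zero curl is a sink.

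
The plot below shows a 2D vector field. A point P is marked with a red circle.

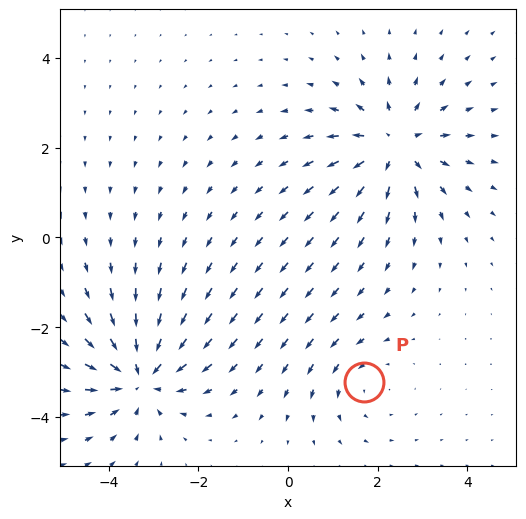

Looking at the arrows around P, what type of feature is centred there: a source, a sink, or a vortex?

At P (1.7, -3.2) the arrows circulate counterclockwise. Divergence ≈0, curl about +2 — near-zero divergence with nonzero curl is a vortex.

vortex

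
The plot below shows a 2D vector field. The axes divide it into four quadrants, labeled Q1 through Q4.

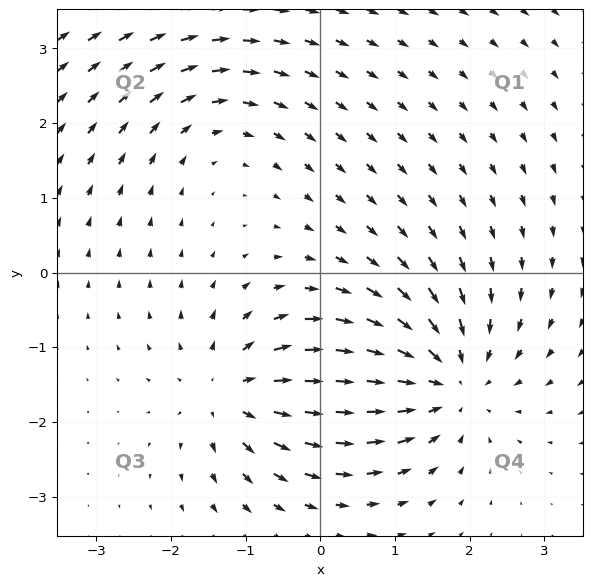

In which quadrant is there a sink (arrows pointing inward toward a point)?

Q4

The sink sits at approximately (1.7, -1.5), which lies in quadrant Q4. The divergence there is about -5, negative as expected for a sink.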